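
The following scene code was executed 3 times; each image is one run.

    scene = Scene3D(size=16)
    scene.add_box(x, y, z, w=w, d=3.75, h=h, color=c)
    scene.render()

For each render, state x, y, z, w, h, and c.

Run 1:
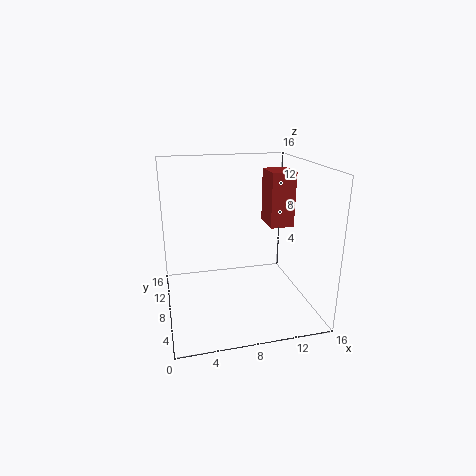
x = 12.75
y = 10.5
z = 7.75
w = 3
h = 6.75
c = 'brown'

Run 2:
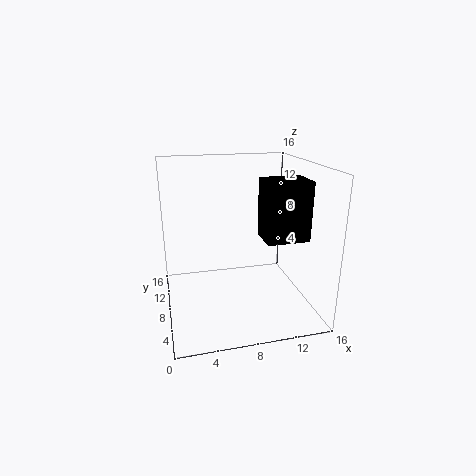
x = 10.5
y = 5
z = 8
w = 4.75
h = 6.5
c = 'black'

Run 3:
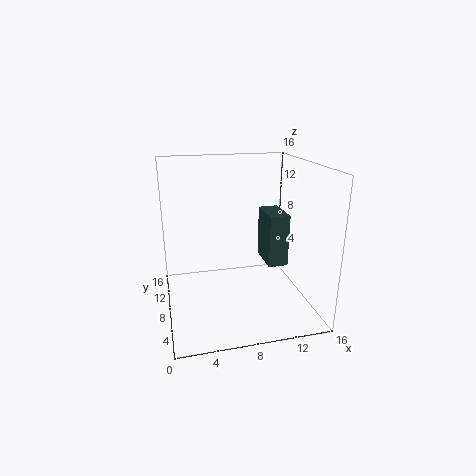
x = 10
y = 3.25
z = 6.5
w = 2
h = 5.25
c = 'darkslategray'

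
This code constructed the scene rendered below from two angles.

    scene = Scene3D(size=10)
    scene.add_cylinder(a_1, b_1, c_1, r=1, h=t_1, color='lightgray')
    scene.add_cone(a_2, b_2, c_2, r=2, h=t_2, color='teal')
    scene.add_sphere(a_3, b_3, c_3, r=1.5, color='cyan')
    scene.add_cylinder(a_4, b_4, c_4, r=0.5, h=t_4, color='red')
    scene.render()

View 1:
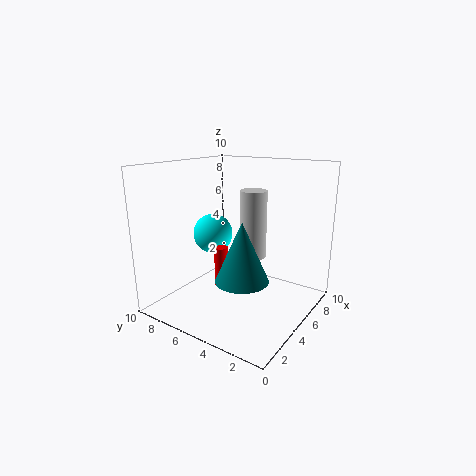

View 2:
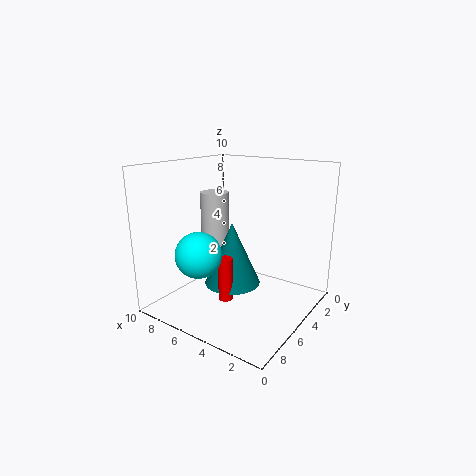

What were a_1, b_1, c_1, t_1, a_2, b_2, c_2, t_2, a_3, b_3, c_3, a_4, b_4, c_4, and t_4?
a_1 = 7; b_1 = 5; c_1 = 3; t_1 = 5; a_2 = 5.5; b_2 = 5; c_2 = 1.5; t_2 = 4.5; a_3 = 6; b_3 = 8; c_3 = 4.5; a_4 = 5; b_4 = 6.5; c_4 = 1; t_4 = 3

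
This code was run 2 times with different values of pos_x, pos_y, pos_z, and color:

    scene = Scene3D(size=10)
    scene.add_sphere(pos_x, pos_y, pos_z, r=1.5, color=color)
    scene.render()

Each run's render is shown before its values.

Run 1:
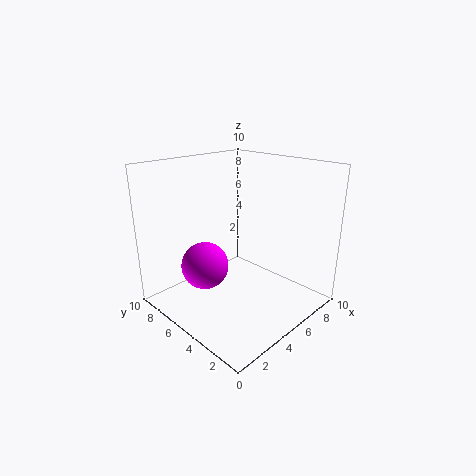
pos_x = 2, pos_y = 5, pos_z = 4, color = 'magenta'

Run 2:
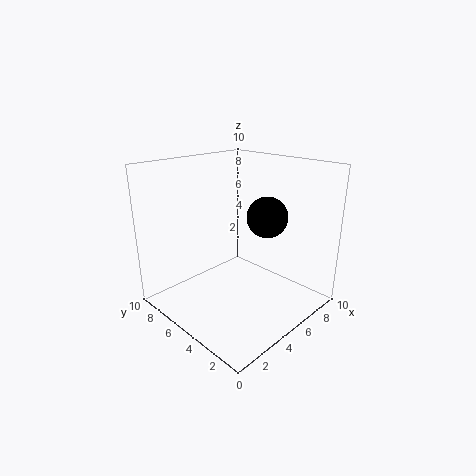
pos_x = 7.5, pos_y = 4.5, pos_z = 6, color = 'black'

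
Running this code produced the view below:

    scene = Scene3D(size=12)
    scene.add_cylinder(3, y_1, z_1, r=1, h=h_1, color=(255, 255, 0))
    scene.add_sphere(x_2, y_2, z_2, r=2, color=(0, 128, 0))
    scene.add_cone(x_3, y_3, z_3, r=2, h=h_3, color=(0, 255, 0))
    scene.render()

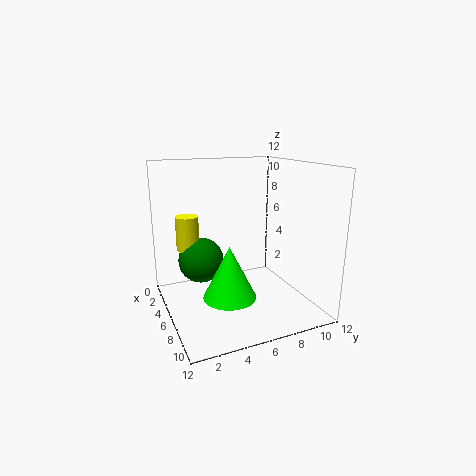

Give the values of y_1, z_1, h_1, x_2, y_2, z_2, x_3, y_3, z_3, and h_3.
y_1 = 2.5, z_1 = 4.5, h_1 = 3, x_2 = 3.5, y_2 = 3.5, z_2 = 3.5, x_3 = 9, y_3 = 4, z_3 = 2.5, h_3 = 4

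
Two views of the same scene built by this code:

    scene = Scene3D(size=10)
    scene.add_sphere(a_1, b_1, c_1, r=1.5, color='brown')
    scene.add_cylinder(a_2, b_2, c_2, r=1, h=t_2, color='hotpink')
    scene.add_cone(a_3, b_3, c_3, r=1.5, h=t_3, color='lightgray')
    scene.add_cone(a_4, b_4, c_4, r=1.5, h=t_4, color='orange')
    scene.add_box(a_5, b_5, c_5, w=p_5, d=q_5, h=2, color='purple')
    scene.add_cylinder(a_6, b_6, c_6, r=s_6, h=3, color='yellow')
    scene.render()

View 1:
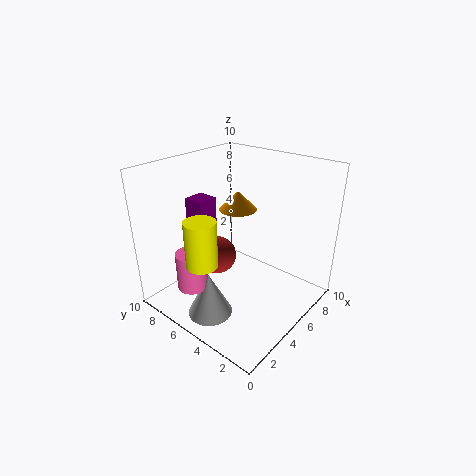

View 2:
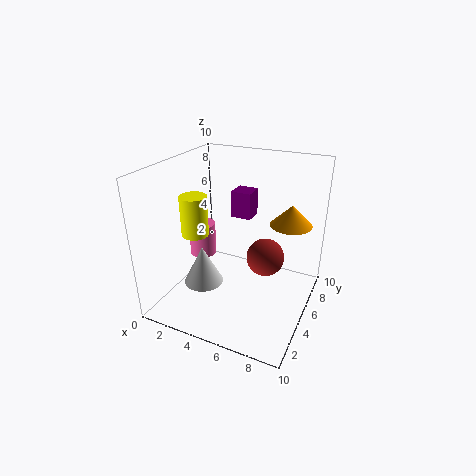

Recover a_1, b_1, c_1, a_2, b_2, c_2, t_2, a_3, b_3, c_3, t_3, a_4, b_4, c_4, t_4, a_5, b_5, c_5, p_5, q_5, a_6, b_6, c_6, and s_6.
a_1 = 6, b_1 = 8, c_1 = 2, a_2 = 1.5, b_2 = 6, c_2 = 2.5, t_2 = 2.5, a_3 = 2, b_3 = 5, c_3 = 0.5, t_3 = 3, a_4 = 8, b_4 = 7.5, c_4 = 5.5, t_4 = 1.5, a_5 = 3.5, b_5 = 7, c_5 = 5.5, p_5 = 1.5, q_5 = 1.5, a_6 = 1.5, b_6 = 5, c_6 = 4.5, s_6 = 1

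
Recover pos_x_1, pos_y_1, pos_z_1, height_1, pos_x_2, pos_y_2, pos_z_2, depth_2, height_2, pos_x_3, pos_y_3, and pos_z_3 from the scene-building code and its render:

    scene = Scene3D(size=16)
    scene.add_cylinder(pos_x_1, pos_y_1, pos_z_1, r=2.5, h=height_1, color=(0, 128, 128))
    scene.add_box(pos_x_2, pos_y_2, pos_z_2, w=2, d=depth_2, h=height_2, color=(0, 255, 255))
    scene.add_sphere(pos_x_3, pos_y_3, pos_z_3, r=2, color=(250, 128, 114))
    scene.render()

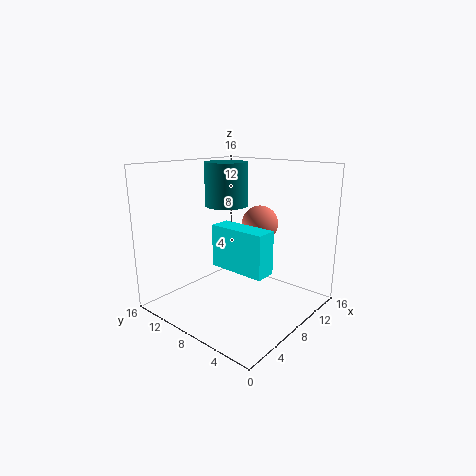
pos_x_1 = 9.5
pos_y_1 = 11
pos_z_1 = 11
height_1 = 5
pos_x_2 = 2.5
pos_y_2 = 1
pos_z_2 = 7
depth_2 = 5.5
height_2 = 4
pos_x_3 = 10
pos_y_3 = 6.5
pos_z_3 = 9.5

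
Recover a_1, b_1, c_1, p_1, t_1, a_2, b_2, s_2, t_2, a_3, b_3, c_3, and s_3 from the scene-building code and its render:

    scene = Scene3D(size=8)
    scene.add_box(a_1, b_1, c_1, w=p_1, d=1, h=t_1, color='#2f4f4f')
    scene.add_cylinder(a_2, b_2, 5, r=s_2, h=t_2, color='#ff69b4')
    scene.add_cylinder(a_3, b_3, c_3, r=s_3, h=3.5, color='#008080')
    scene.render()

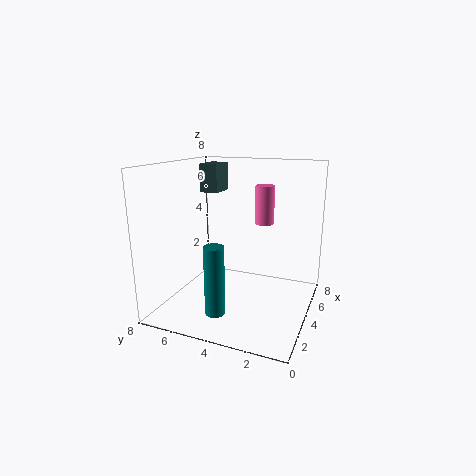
a_1 = 3.5, b_1 = 5, c_1 = 6.5, p_1 = 1.5, t_1 = 1.5, a_2 = 4, b_2 = 2.5, s_2 = 0.5, t_2 = 2, a_3 = 1, b_3 = 4, c_3 = 1, s_3 = 0.5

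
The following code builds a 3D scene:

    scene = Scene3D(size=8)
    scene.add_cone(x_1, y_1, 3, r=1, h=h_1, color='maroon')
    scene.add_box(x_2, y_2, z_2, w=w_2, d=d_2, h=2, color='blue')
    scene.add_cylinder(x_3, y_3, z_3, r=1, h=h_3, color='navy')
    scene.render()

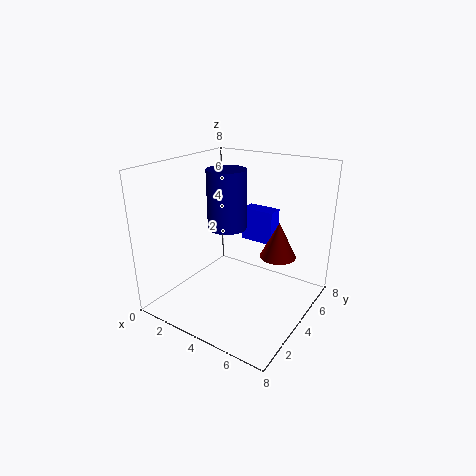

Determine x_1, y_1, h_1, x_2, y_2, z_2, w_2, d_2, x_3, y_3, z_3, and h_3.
x_1 = 6
y_1 = 5
h_1 = 2
x_2 = 3
y_2 = 6
z_2 = 3
w_2 = 2
d_2 = 1
x_3 = 4
y_3 = 3
z_3 = 5
h_3 = 3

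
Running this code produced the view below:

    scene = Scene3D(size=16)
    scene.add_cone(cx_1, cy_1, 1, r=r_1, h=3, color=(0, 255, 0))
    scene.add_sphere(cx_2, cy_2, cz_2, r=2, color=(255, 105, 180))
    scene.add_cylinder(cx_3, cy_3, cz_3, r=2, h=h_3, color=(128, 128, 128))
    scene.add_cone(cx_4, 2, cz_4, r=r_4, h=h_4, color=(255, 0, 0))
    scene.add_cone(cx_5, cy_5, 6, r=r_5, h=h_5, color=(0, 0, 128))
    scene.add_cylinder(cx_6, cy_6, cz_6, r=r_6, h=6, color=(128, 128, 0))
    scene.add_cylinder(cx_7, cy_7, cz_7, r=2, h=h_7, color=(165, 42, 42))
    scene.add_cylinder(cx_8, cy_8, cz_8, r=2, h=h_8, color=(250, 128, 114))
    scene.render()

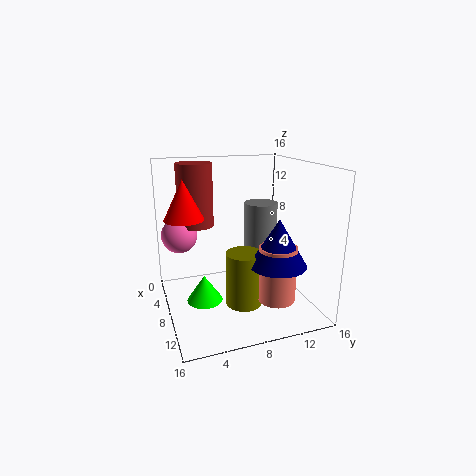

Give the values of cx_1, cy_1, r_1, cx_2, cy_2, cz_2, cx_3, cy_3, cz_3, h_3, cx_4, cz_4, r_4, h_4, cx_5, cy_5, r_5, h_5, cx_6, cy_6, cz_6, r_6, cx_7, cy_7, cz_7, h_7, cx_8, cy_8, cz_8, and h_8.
cx_1 = 8
cy_1 = 4
r_1 = 2
cx_2 = 5
cy_2 = 2
cz_2 = 8
cx_3 = 5
cy_3 = 12
cz_3 = 4
h_3 = 7
cx_4 = 9
cz_4 = 11
r_4 = 2
h_4 = 4
cx_5 = 12
cy_5 = 11
r_5 = 3
h_5 = 5
cx_6 = 10
cy_6 = 8
cz_6 = 1
r_6 = 2
cx_7 = 5
cy_7 = 4
cz_7 = 9
h_7 = 7
cx_8 = 12
cy_8 = 11
cz_8 = 2
h_8 = 6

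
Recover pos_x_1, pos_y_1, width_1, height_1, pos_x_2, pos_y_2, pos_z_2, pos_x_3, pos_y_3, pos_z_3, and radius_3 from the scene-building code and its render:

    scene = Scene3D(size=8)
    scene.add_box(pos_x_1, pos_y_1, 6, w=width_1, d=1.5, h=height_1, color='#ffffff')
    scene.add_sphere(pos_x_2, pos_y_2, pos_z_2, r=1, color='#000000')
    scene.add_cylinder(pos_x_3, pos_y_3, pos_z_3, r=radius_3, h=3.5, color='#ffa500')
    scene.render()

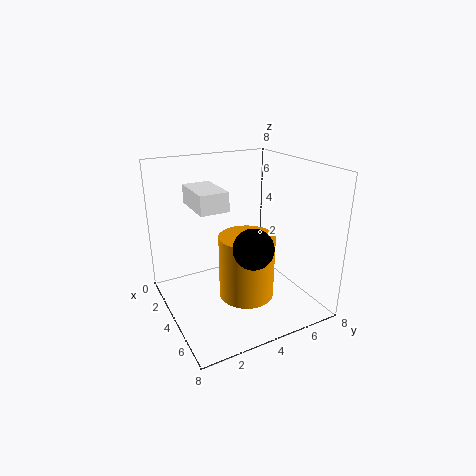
pos_x_1 = 2.5, pos_y_1 = 1.5, width_1 = 2.5, height_1 = 1, pos_x_2 = 6.5, pos_y_2 = 3.5, pos_z_2 = 4.5, pos_x_3 = 5, pos_y_3 = 4, pos_z_3 = 1, radius_3 = 1.5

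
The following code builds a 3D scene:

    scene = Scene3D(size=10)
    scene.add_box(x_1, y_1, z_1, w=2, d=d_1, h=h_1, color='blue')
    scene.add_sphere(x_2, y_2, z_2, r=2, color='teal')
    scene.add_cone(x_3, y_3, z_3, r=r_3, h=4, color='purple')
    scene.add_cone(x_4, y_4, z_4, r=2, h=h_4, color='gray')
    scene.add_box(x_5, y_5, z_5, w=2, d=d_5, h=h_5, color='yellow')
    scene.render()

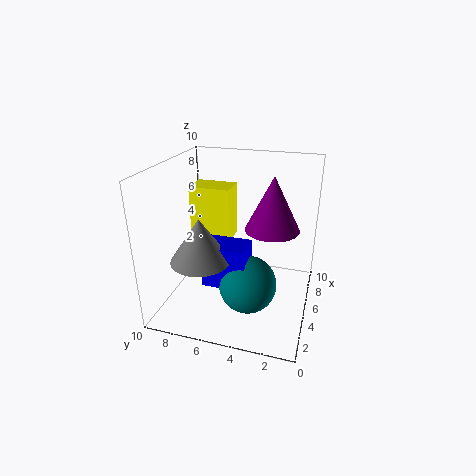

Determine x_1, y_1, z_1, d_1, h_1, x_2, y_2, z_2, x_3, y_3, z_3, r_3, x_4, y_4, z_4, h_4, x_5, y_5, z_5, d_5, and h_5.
x_1 = 3; y_1 = 4; z_1 = 2; d_1 = 3; h_1 = 3; x_2 = 4; y_2 = 4; z_2 = 2; x_3 = 7; y_3 = 3; z_3 = 5; r_3 = 2; x_4 = 3; y_4 = 7; z_4 = 4; h_4 = 3; x_5 = 6; y_5 = 6; z_5 = 4; d_5 = 3; h_5 = 4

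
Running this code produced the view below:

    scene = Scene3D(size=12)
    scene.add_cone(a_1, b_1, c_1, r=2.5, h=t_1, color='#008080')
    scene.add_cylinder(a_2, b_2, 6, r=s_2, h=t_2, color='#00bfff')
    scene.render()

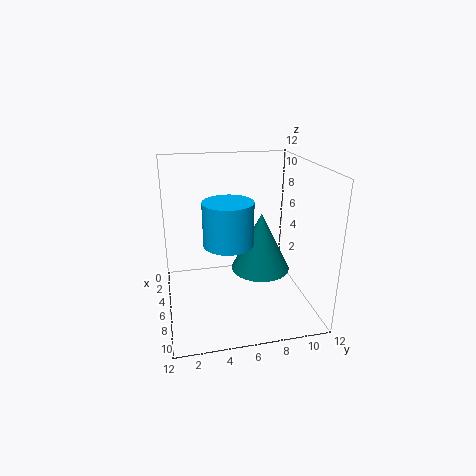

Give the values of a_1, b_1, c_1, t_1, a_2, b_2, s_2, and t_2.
a_1 = 6
b_1 = 8
c_1 = 3
t_1 = 5
a_2 = 7
b_2 = 5
s_2 = 2
t_2 = 3.5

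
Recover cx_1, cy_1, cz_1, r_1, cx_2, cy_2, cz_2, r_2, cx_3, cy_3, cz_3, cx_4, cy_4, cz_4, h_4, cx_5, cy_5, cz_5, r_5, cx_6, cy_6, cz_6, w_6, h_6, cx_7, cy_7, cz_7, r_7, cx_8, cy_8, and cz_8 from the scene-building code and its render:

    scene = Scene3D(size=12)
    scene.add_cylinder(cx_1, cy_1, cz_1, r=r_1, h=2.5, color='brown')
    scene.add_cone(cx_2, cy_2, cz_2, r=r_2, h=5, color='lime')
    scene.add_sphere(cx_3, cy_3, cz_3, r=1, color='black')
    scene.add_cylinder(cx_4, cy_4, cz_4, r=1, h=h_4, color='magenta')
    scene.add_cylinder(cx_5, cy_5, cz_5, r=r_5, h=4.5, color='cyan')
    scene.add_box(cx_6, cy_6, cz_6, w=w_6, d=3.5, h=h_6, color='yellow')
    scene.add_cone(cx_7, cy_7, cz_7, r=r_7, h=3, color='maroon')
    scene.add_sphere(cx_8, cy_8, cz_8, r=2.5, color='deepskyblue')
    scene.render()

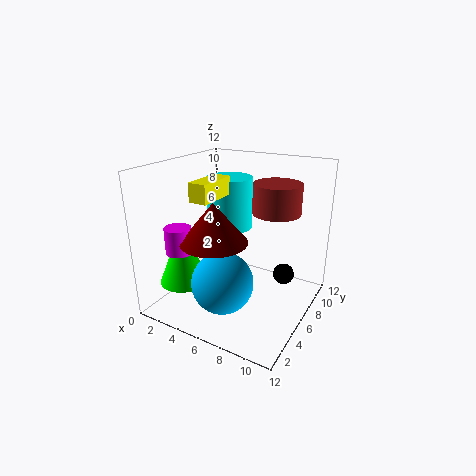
cx_1 = 8.5
cy_1 = 8
cz_1 = 8
r_1 = 2
cx_2 = 2.5
cy_2 = 3
cz_2 = 2.5
r_2 = 2
cx_3 = 8.5
cy_3 = 10.5
cz_3 = 1
cx_4 = 3.5
cy_4 = 1.5
cz_4 = 6
h_4 = 2
cx_5 = 4
cy_5 = 8
cz_5 = 6
r_5 = 2
cx_6 = 3.5
cy_6 = 3
cz_6 = 9.5
w_6 = 1.5
h_6 = 1.5
cx_7 = 6
cy_7 = 2.5
cz_7 = 7
r_7 = 2.5
cx_8 = 6
cy_8 = 3.5
cz_8 = 3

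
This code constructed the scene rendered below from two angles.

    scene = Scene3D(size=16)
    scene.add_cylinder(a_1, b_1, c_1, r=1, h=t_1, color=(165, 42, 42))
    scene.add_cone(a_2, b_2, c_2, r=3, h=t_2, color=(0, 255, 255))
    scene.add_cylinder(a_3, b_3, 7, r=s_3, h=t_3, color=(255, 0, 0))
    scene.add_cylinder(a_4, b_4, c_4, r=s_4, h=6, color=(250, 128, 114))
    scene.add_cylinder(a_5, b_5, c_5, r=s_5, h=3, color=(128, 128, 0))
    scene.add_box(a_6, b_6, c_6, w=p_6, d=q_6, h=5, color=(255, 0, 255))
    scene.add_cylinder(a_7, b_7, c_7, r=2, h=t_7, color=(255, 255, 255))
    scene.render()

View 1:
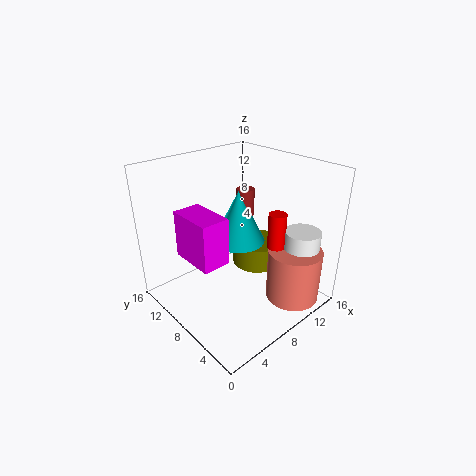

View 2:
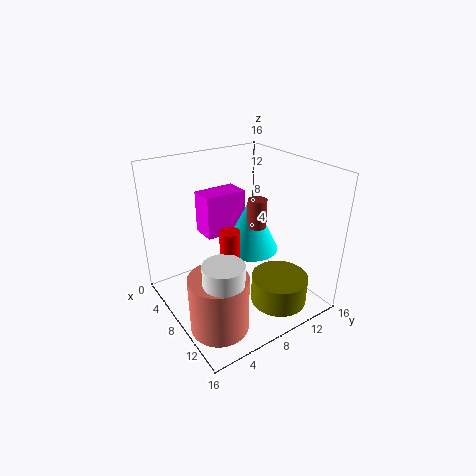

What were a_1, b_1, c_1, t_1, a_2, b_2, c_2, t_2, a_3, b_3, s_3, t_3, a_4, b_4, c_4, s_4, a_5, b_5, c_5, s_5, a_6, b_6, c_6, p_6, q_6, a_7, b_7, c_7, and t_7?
a_1 = 10
b_1 = 9
c_1 = 10
t_1 = 3
a_2 = 9
b_2 = 9
c_2 = 7
t_2 = 6
a_3 = 11
b_3 = 5
s_3 = 1
t_3 = 4
a_4 = 12
b_4 = 3
c_4 = 1
s_4 = 3
a_5 = 13
b_5 = 10
c_5 = 2
s_5 = 3
a_6 = 2
b_6 = 6
c_6 = 7
p_6 = 3
q_6 = 5
a_7 = 13
b_7 = 3
c_7 = 1
t_7 = 8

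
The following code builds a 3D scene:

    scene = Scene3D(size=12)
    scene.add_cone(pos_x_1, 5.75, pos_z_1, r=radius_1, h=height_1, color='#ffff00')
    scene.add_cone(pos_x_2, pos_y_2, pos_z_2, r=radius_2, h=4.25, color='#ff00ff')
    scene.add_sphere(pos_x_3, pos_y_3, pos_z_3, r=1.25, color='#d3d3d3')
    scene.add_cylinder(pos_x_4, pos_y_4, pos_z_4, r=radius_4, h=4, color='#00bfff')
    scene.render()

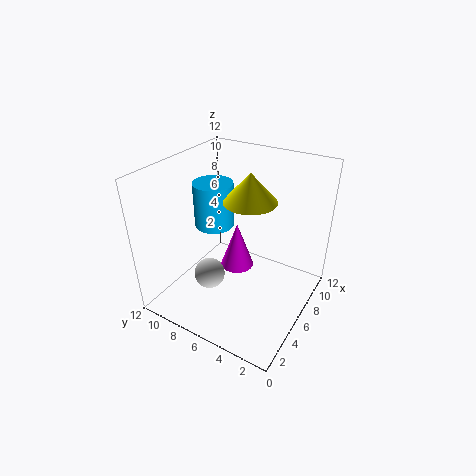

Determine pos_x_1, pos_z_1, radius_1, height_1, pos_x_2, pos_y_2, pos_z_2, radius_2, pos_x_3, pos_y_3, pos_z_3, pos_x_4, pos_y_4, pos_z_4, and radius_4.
pos_x_1 = 7.5, pos_z_1 = 8.75, radius_1 = 2.25, height_1 = 2.5, pos_x_2 = 7.5, pos_y_2 = 7, pos_z_2 = 2, radius_2 = 1.5, pos_x_3 = 3.5, pos_y_3 = 7.25, pos_z_3 = 3.5, pos_x_4 = 7.25, pos_y_4 = 9.25, pos_z_4 = 5.75, radius_4 = 1.75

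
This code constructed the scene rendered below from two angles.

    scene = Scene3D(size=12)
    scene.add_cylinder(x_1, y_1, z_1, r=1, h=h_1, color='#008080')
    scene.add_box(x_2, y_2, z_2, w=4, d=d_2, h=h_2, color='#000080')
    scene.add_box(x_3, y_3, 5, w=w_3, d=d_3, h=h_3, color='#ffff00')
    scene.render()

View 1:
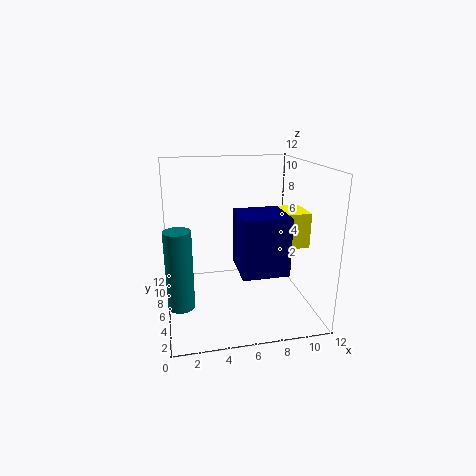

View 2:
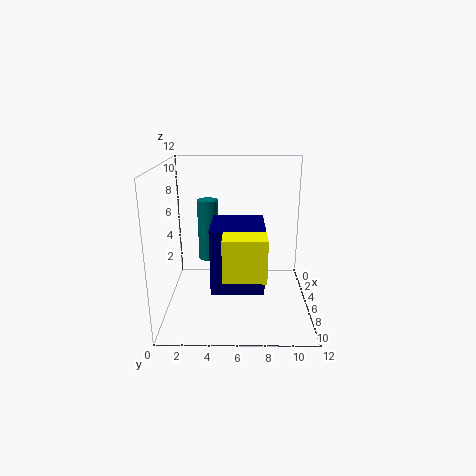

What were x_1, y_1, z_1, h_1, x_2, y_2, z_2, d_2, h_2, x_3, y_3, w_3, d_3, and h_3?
x_1 = 1, y_1 = 3, z_1 = 2, h_1 = 6, x_2 = 6, y_2 = 4, z_2 = 3, d_2 = 4, h_2 = 5, x_3 = 9, y_3 = 5, w_3 = 3, d_3 = 3, h_3 = 3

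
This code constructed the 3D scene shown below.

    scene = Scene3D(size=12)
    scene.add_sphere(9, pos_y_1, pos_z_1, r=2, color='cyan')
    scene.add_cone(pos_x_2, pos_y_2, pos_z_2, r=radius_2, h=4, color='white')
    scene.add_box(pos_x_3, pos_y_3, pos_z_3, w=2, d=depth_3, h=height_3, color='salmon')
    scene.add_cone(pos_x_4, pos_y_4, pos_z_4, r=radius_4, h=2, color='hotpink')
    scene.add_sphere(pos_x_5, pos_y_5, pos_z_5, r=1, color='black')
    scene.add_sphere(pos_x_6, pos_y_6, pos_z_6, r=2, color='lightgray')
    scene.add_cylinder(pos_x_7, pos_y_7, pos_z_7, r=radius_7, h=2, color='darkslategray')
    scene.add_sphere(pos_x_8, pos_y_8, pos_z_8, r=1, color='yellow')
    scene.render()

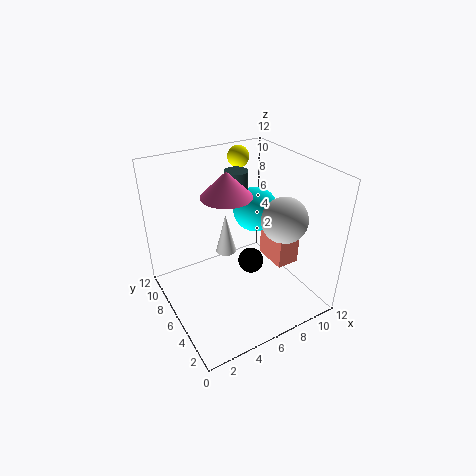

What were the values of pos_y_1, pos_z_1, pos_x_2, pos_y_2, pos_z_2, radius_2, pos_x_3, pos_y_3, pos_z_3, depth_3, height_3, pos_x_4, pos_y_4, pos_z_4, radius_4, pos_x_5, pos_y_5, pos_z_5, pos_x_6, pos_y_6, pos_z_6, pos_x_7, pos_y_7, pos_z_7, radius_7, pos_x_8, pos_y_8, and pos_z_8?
pos_y_1 = 8
pos_z_1 = 7
pos_x_2 = 7
pos_y_2 = 10
pos_z_2 = 2
radius_2 = 1
pos_x_3 = 9
pos_y_3 = 4
pos_z_3 = 3
depth_3 = 3
height_3 = 4
pos_x_4 = 5
pos_y_4 = 6
pos_z_4 = 10
radius_4 = 2
pos_x_5 = 6
pos_y_5 = 4
pos_z_5 = 5
pos_x_6 = 10
pos_y_6 = 5
pos_z_6 = 7
pos_x_7 = 7
pos_y_7 = 8
pos_z_7 = 9
radius_7 = 1
pos_x_8 = 9
pos_y_8 = 11
pos_z_8 = 11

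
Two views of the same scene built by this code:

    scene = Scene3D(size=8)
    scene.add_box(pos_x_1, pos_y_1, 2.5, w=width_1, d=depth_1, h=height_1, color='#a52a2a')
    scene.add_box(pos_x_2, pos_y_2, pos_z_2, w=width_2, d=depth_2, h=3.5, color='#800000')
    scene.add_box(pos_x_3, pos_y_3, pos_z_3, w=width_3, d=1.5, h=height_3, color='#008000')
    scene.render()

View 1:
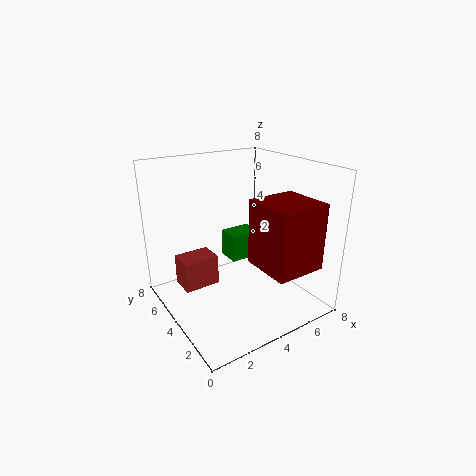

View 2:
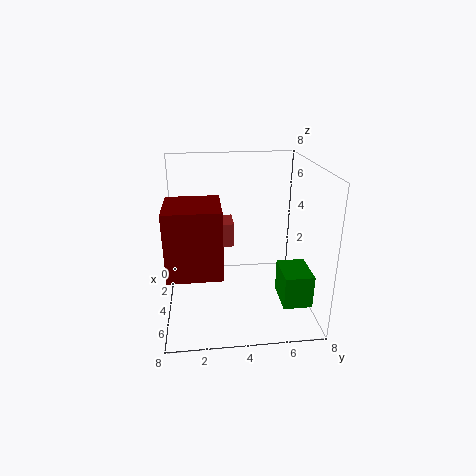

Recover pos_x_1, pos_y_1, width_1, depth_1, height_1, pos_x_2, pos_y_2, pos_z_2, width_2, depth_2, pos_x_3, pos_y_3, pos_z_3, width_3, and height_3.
pos_x_1 = 0.25; pos_y_1 = 2.75; width_1 = 1.75; depth_1 = 1.25; height_1 = 1.5; pos_x_2 = 4; pos_y_2 = 0.25; pos_z_2 = 3; width_2 = 2.75; depth_2 = 2.75; pos_x_3 = 5; pos_y_3 = 6; pos_z_3 = 1.25; width_3 = 2; height_3 = 1.75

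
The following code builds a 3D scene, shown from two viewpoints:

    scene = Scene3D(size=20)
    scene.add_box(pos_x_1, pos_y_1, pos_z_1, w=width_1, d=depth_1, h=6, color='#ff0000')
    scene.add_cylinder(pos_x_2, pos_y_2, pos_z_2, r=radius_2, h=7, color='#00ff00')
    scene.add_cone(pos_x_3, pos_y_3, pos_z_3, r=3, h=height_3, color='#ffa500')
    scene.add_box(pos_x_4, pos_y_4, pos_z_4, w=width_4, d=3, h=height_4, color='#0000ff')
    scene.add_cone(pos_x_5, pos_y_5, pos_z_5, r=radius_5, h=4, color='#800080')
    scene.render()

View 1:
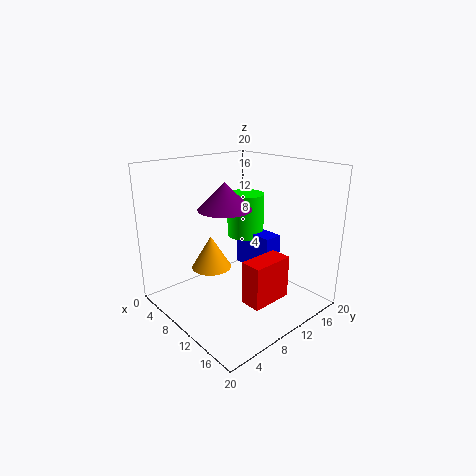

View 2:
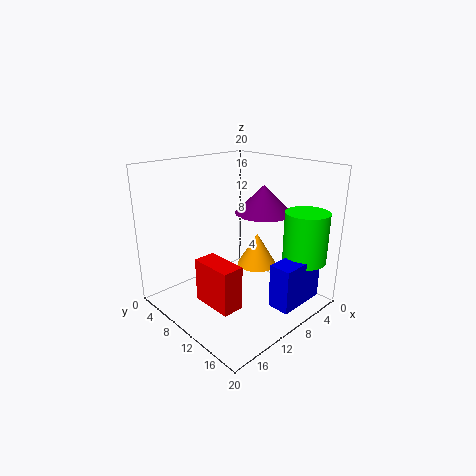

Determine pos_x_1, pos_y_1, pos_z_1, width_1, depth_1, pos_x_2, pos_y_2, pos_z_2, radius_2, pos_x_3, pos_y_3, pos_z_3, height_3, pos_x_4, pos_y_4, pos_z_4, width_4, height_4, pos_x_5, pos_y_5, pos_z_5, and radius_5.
pos_x_1 = 13
pos_y_1 = 8
pos_z_1 = 2
width_1 = 3
depth_1 = 6
pos_x_2 = 4
pos_y_2 = 17
pos_z_2 = 7
radius_2 = 3
pos_x_3 = 5
pos_y_3 = 9
pos_z_3 = 4
height_3 = 5
pos_x_4 = 3
pos_y_4 = 16
pos_z_4 = 2
width_4 = 7
height_4 = 6
pos_x_5 = 6
pos_y_5 = 11
pos_z_5 = 13
radius_5 = 4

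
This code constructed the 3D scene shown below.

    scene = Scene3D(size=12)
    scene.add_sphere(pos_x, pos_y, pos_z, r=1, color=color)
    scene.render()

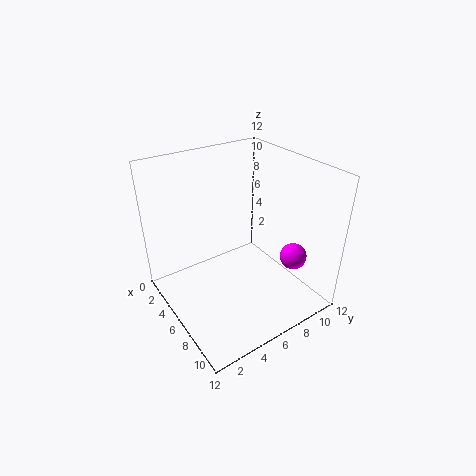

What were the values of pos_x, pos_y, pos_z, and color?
pos_x = 10.5, pos_y = 8, pos_z = 6, color = 'magenta'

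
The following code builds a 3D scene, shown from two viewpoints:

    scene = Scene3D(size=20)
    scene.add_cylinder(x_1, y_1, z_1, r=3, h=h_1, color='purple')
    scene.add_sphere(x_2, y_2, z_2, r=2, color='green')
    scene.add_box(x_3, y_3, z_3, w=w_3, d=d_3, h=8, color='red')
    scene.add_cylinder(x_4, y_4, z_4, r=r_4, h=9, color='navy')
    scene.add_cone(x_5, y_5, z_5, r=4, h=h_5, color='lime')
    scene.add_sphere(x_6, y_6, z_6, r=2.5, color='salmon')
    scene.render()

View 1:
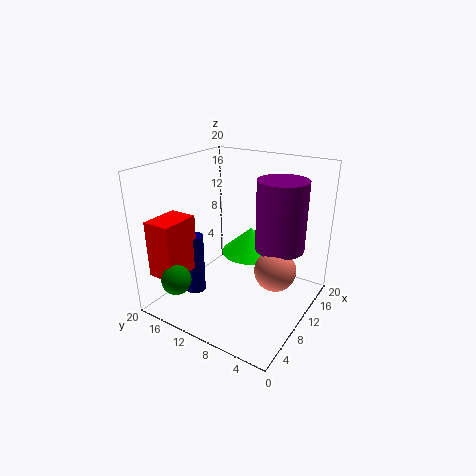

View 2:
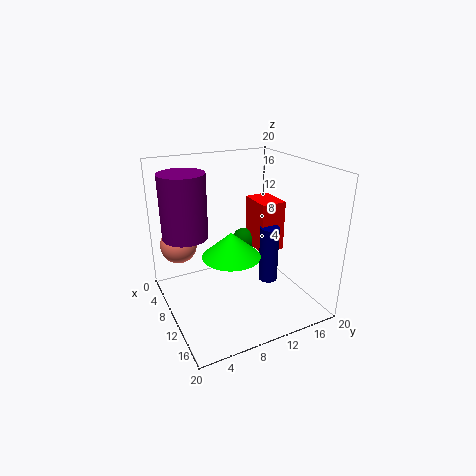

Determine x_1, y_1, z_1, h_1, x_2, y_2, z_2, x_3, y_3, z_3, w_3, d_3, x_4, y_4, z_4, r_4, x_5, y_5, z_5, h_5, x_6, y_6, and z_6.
x_1 = 8.5; y_1 = 3; z_1 = 11; h_1 = 8.5; x_2 = 2.5; y_2 = 15; z_2 = 5.5; x_3 = 2; y_3 = 15.5; z_3 = 5; w_3 = 5.5; d_3 = 4; x_4 = 8; y_4 = 16.5; z_4 = 0.5; r_4 = 1.5; x_5 = 11; y_5 = 8.5; z_5 = 8; h_5 = 3.5; x_6 = 6.5; y_6 = 2.5; z_6 = 9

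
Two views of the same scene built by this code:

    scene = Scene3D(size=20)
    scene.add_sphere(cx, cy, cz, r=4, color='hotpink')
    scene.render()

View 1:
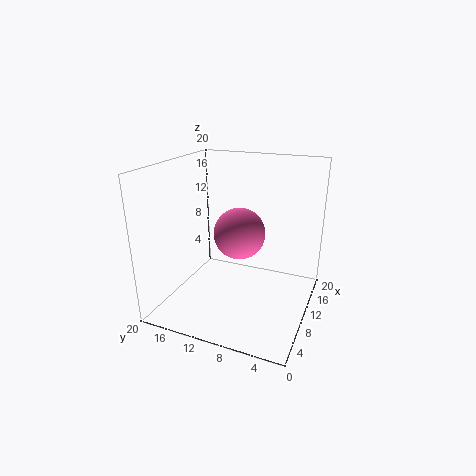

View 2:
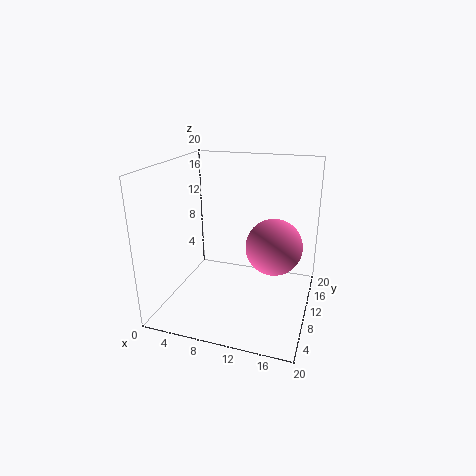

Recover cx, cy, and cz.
cx = 14.75, cy = 11.75, cz = 8.5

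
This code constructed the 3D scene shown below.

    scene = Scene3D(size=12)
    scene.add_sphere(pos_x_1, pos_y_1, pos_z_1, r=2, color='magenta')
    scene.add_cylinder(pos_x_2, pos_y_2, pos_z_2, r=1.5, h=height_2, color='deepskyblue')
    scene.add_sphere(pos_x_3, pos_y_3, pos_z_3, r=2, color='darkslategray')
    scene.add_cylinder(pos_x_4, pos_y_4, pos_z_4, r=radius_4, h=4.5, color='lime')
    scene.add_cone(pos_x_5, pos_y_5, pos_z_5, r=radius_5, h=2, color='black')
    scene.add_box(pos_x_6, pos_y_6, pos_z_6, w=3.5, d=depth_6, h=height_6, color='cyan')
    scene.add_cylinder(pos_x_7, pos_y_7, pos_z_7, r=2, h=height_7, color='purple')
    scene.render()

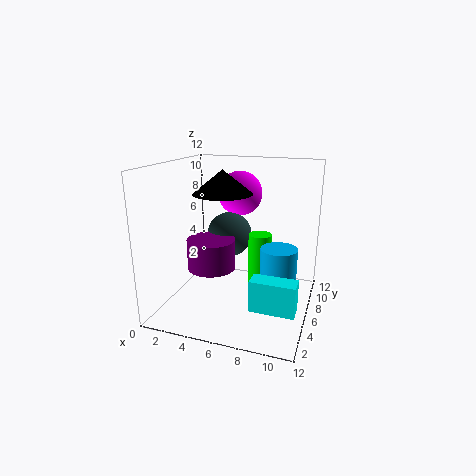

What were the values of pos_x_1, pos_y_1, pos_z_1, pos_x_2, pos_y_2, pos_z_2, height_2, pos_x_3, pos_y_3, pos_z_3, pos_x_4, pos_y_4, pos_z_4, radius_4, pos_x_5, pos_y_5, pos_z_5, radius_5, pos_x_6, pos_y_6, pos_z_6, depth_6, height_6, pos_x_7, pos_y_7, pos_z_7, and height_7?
pos_x_1 = 5, pos_y_1 = 9.5, pos_z_1 = 9, pos_x_2 = 9.5, pos_y_2 = 6, pos_z_2 = 2.5, height_2 = 3, pos_x_3 = 4.5, pos_y_3 = 8, pos_z_3 = 5.5, pos_x_4 = 7.5, pos_y_4 = 7.5, pos_z_4 = 1.5, radius_4 = 1, pos_x_5 = 4.5, pos_y_5 = 6.5, pos_z_5 = 9.5, radius_5 = 2.5, pos_x_6 = 8, pos_y_6 = 2.5, pos_z_6 = 1.5, depth_6 = 1.5, height_6 = 2.5, pos_x_7 = 4, pos_y_7 = 5, pos_z_7 = 3.5, height_7 = 2.5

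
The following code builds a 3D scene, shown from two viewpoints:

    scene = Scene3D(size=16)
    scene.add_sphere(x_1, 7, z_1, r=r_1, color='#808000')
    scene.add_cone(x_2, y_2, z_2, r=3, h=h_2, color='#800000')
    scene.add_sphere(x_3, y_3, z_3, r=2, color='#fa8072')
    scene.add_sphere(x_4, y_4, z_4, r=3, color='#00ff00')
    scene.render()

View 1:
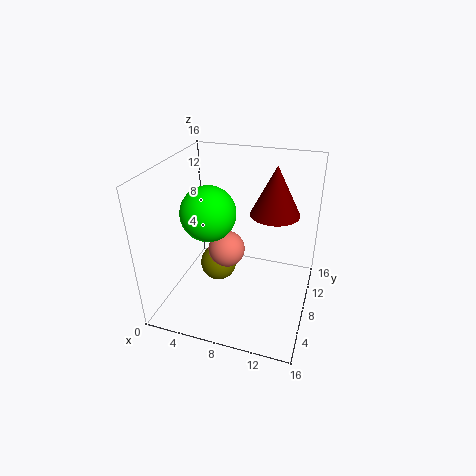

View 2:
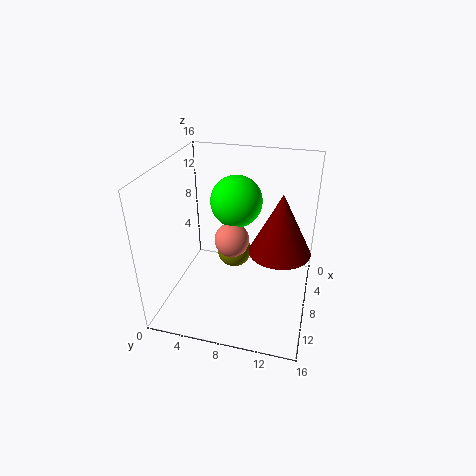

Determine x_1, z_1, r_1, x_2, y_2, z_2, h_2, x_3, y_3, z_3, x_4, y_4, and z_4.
x_1 = 6, z_1 = 5, r_1 = 2, x_2 = 11, y_2 = 13, z_2 = 9, h_2 = 6, x_3 = 7, y_3 = 7, z_3 = 7, x_4 = 5, y_4 = 7, z_4 = 11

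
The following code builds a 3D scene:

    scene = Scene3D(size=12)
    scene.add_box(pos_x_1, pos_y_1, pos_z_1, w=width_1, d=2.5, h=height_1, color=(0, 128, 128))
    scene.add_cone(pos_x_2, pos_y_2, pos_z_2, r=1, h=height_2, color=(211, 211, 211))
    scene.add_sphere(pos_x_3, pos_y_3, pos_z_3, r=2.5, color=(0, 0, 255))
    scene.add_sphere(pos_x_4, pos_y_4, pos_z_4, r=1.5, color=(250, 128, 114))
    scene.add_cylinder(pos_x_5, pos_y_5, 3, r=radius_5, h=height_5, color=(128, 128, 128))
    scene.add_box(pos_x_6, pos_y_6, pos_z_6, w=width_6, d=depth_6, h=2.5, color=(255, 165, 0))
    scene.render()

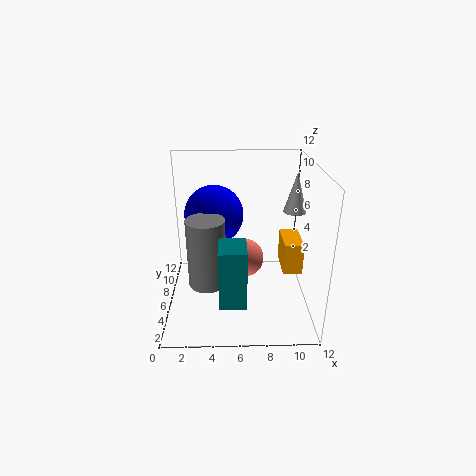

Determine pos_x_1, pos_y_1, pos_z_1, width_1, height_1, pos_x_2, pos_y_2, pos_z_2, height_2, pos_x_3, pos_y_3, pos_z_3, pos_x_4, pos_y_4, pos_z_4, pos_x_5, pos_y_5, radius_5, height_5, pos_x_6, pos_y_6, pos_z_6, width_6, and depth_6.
pos_x_1 = 4.5
pos_y_1 = 0.5
pos_z_1 = 3
width_1 = 2
height_1 = 4.5
pos_x_2 = 11
pos_y_2 = 8
pos_z_2 = 7.5
height_2 = 3.5
pos_x_3 = 4
pos_y_3 = 7.5
pos_z_3 = 7.5
pos_x_4 = 6.5
pos_y_4 = 4.5
pos_z_4 = 5
pos_x_5 = 3.5
pos_y_5 = 4
radius_5 = 1.5
height_5 = 5.5
pos_x_6 = 9.5
pos_y_6 = 3.5
pos_z_6 = 4
width_6 = 1.5
depth_6 = 3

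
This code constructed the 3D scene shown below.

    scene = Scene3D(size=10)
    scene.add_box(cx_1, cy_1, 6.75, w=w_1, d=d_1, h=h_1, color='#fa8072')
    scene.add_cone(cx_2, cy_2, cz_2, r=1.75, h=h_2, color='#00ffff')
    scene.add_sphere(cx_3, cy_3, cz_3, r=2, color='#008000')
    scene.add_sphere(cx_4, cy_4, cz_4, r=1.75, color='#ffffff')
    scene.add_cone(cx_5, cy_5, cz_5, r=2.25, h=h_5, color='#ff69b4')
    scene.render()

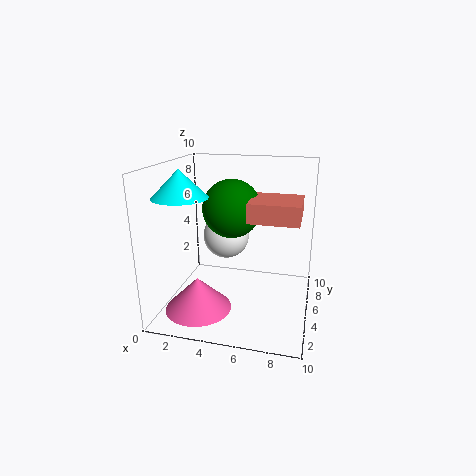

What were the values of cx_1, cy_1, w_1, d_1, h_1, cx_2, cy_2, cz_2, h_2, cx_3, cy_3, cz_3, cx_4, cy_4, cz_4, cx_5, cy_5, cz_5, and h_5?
cx_1 = 6; cy_1 = 3; w_1 = 3.25; d_1 = 3.25; h_1 = 1.25; cx_2 = 2; cy_2 = 2.5; cz_2 = 8.25; h_2 = 1.75; cx_3 = 4.5; cy_3 = 5.25; cz_3 = 7; cx_4 = 3.5; cy_4 = 7.25; cz_4 = 4.25; cx_5 = 2.75; cy_5 = 2.75; cz_5 = 0.5; h_5 = 2.25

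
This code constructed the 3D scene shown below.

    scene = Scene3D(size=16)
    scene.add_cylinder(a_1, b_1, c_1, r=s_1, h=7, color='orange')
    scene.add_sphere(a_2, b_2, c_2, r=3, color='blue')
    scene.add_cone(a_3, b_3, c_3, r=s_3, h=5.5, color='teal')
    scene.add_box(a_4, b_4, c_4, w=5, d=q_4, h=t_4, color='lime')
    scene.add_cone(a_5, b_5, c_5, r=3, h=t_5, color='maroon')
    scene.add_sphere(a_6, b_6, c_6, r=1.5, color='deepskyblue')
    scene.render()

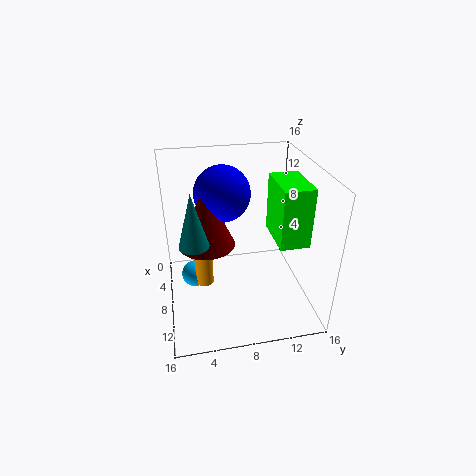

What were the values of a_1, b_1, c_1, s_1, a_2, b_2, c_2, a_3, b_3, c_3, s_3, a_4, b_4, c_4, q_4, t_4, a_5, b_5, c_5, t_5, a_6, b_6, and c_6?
a_1 = 8.5
b_1 = 4
c_1 = 3
s_1 = 1
a_2 = 7
b_2 = 6.5
c_2 = 13
a_3 = 11
b_3 = 3
c_3 = 9.5
s_3 = 1.5
a_4 = 8.5
b_4 = 11
c_4 = 9.5
q_4 = 3
t_4 = 6
a_5 = 8.5
b_5 = 4.5
c_5 = 8
t_5 = 6.5
a_6 = 7.5
b_6 = 3
c_6 = 3.5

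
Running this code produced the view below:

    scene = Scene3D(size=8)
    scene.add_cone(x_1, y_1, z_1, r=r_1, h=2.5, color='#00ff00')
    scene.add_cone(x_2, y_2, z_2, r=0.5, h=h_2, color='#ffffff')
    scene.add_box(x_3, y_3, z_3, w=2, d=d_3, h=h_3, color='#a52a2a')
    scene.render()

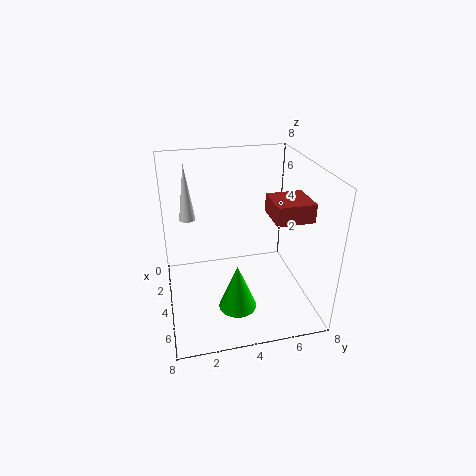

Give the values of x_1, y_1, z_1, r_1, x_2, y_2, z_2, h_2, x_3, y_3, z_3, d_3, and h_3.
x_1 = 6
y_1 = 3.5
z_1 = 1
r_1 = 1
x_2 = 1
y_2 = 1.5
z_2 = 4
h_2 = 3.5
x_3 = 4
y_3 = 5.5
z_3 = 5.5
d_3 = 2
h_3 = 1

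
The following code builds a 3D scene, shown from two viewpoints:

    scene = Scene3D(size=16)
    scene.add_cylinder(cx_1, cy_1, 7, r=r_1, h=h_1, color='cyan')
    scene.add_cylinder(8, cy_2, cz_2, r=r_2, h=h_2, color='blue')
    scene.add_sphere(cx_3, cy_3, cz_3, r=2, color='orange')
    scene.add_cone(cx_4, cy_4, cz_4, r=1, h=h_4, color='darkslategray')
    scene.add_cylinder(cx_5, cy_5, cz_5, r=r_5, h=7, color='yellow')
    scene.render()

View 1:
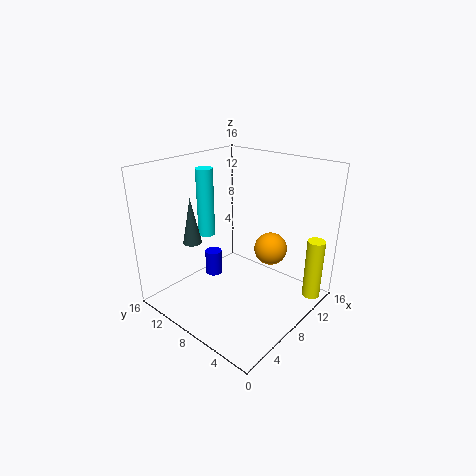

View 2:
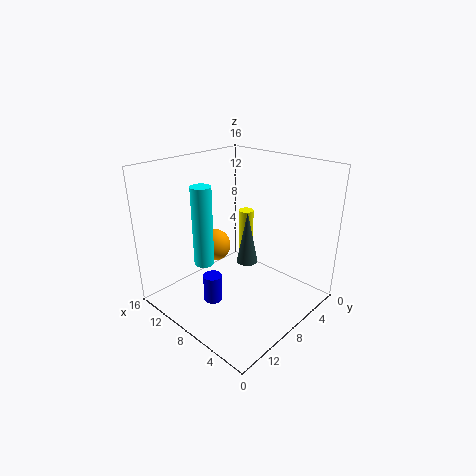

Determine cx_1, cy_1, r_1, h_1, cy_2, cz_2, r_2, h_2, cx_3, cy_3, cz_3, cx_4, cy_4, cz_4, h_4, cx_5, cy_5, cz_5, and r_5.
cx_1 = 8, cy_1 = 13, r_1 = 1, h_1 = 8, cy_2 = 12, cz_2 = 2, r_2 = 1, h_2 = 3, cx_3 = 13, cy_3 = 7, cz_3 = 5, cx_4 = 4, cy_4 = 11, cz_4 = 8, h_4 = 5, cx_5 = 13, cy_5 = 1, cz_5 = 1, r_5 = 1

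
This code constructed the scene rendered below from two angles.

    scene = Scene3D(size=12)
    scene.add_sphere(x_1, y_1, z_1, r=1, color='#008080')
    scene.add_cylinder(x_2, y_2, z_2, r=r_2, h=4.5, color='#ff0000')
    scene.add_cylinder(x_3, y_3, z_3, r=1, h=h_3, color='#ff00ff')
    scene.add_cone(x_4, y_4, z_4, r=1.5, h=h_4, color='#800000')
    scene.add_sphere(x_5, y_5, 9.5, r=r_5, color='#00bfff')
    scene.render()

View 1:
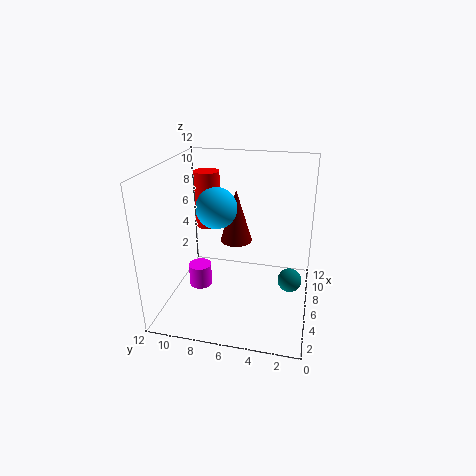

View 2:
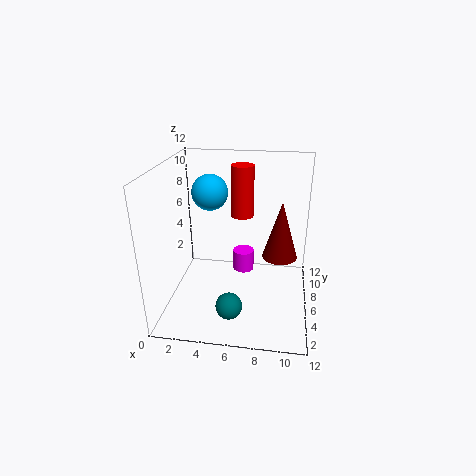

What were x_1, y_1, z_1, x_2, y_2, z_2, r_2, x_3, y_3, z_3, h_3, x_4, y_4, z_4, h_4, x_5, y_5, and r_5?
x_1 = 6; y_1 = 1.5; z_1 = 2.5; x_2 = 6; y_2 = 8.5; z_2 = 7; r_2 = 1; x_3 = 6; y_3 = 9.5; z_3 = 1; h_3 = 2; x_4 = 9.5; y_4 = 7; z_4 = 4; h_4 = 5; x_5 = 3.5; y_5 = 7; r_5 = 1.5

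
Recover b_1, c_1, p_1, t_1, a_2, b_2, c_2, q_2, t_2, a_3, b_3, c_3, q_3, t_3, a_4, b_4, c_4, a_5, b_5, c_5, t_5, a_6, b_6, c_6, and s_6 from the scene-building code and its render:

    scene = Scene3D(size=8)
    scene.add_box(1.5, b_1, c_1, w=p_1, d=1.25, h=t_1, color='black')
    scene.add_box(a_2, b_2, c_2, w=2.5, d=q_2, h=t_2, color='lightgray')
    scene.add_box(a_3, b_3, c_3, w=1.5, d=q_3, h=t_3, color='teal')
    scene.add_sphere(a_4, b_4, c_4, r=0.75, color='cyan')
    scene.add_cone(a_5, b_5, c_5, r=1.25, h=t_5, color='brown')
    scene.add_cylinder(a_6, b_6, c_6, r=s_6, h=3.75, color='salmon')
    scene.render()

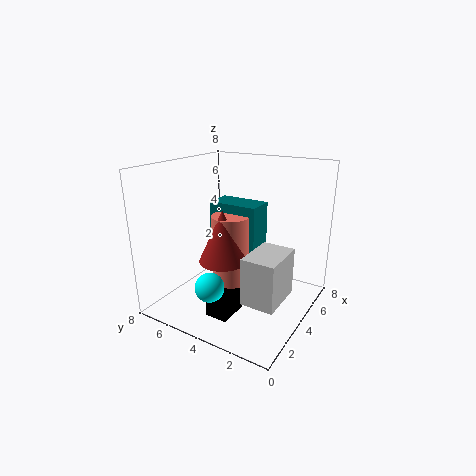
b_1 = 3.25, c_1 = 0.25, p_1 = 1.75, t_1 = 1.25, a_2 = 1.75, b_2 = 0.75, c_2 = 1.5, q_2 = 1.75, t_2 = 2.5, a_3 = 3.5, b_3 = 2.75, c_3 = 3.25, q_3 = 2.75, t_3 = 2.75, a_4 = 1.25, b_4 = 4, c_4 = 2.25, a_5 = 2.5, b_5 = 4, c_5 = 3.25, t_5 = 2.75, a_6 = 3.25, b_6 = 4, c_6 = 1.75, s_6 = 1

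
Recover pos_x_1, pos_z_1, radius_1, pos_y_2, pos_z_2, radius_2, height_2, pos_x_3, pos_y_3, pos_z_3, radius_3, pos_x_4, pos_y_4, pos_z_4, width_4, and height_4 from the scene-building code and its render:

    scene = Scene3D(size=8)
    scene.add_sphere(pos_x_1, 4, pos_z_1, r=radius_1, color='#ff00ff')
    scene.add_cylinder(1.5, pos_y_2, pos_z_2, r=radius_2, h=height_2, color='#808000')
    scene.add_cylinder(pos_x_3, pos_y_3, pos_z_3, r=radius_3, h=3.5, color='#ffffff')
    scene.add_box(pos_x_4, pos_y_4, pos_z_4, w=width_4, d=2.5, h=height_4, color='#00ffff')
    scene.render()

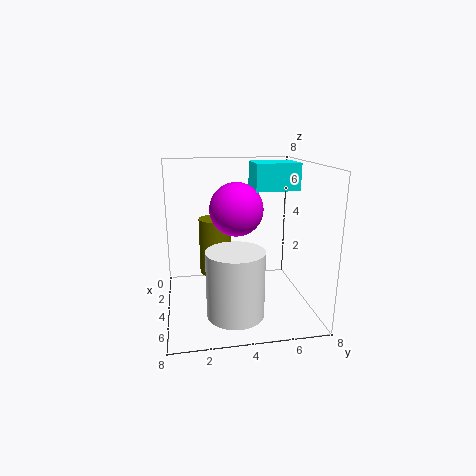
pos_x_1 = 3.5, pos_z_1 = 5.5, radius_1 = 1.5, pos_y_2 = 3, pos_z_2 = 1, radius_2 = 1, height_2 = 3.5, pos_x_3 = 6, pos_y_3 = 3.5, pos_z_3 = 0.5, radius_3 = 1.5, pos_x_4 = 2, pos_y_4 = 5, pos_z_4 = 6.5, width_4 = 2, height_4 = 1.5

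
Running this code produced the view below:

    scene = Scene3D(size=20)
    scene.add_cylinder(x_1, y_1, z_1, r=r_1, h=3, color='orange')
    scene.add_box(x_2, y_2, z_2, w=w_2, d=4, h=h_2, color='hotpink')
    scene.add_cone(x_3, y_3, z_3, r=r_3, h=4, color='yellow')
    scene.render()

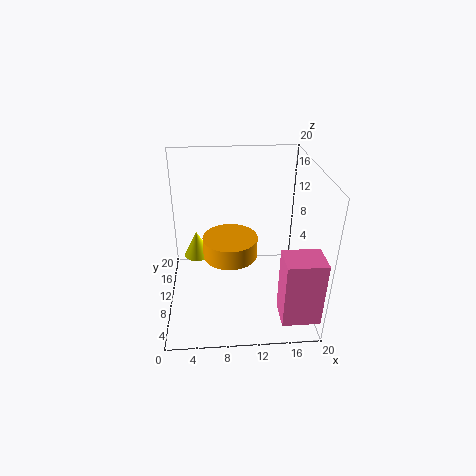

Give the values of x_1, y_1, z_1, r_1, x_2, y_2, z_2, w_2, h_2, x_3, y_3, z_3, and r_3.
x_1 = 9; y_1 = 12; z_1 = 6; r_1 = 4; x_2 = 15; y_2 = 1; z_2 = 2; w_2 = 5; h_2 = 9; x_3 = 4; y_3 = 14; z_3 = 5; r_3 = 2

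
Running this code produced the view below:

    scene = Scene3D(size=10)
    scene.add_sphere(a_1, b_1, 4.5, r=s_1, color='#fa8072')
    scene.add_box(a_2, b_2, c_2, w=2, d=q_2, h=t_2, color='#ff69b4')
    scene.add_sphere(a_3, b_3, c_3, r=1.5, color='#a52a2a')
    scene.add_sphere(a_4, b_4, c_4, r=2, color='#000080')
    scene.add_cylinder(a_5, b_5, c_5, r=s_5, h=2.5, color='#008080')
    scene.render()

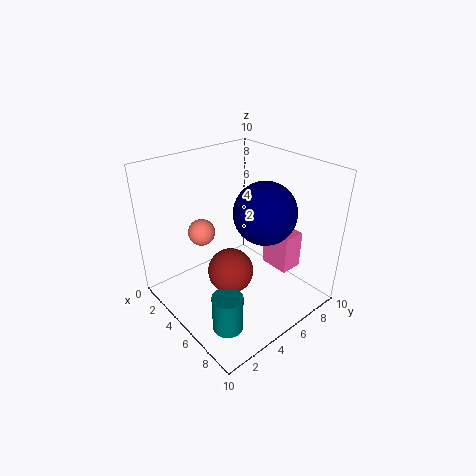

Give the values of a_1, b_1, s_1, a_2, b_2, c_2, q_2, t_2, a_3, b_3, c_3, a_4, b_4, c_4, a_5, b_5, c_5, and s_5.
a_1 = 2, b_1 = 4, s_1 = 1, a_2 = 6.5, b_2 = 6, c_2 = 3.5, q_2 = 1.5, t_2 = 2.5, a_3 = 6, b_3 = 3.5, c_3 = 3.5, a_4 = 7, b_4 = 5.5, c_4 = 7.5, a_5 = 7.5, b_5 = 2, c_5 = 0.5, s_5 = 1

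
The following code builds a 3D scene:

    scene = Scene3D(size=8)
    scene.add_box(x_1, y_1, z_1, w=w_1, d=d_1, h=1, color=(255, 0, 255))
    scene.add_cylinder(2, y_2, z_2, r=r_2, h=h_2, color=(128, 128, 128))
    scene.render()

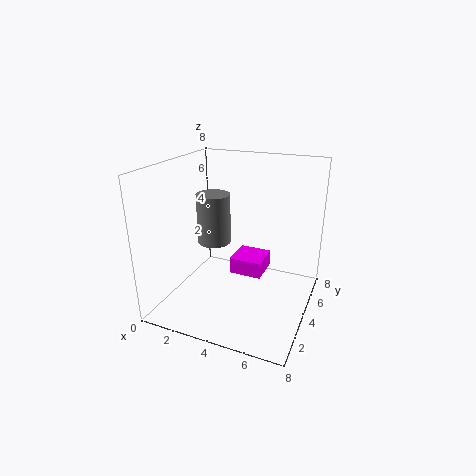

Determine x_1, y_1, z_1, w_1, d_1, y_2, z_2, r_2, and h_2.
x_1 = 3
y_1 = 5
z_1 = 1
w_1 = 2
d_1 = 2
y_2 = 5
z_2 = 3
r_2 = 1
h_2 = 3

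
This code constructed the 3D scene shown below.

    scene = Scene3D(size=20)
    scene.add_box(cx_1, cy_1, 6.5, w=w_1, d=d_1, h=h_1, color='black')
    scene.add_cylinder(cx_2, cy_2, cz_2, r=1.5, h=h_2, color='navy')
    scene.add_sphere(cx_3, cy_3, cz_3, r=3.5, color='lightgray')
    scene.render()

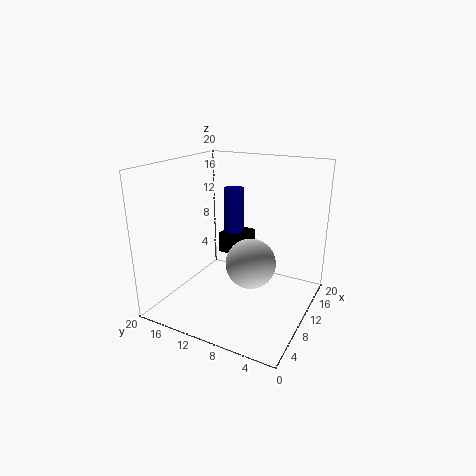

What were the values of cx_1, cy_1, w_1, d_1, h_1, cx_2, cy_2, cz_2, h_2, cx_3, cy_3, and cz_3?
cx_1 = 11.5, cy_1 = 10, w_1 = 4, d_1 = 4, h_1 = 3, cx_2 = 13.5, cy_2 = 12.5, cz_2 = 9.5, h_2 = 6.5, cx_3 = 10, cy_3 = 8, cz_3 = 6.5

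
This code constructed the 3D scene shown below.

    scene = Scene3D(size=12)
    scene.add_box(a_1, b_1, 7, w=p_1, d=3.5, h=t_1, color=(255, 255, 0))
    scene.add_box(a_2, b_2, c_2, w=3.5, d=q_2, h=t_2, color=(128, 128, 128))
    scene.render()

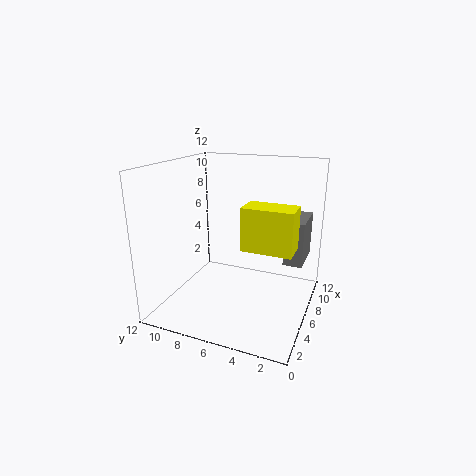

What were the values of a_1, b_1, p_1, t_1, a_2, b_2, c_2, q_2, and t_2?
a_1 = 1.5; b_1 = 0.5; p_1 = 2; t_1 = 3; a_2 = 5.5; b_2 = 0.5; c_2 = 4.5; q_2 = 1.5; t_2 = 3.5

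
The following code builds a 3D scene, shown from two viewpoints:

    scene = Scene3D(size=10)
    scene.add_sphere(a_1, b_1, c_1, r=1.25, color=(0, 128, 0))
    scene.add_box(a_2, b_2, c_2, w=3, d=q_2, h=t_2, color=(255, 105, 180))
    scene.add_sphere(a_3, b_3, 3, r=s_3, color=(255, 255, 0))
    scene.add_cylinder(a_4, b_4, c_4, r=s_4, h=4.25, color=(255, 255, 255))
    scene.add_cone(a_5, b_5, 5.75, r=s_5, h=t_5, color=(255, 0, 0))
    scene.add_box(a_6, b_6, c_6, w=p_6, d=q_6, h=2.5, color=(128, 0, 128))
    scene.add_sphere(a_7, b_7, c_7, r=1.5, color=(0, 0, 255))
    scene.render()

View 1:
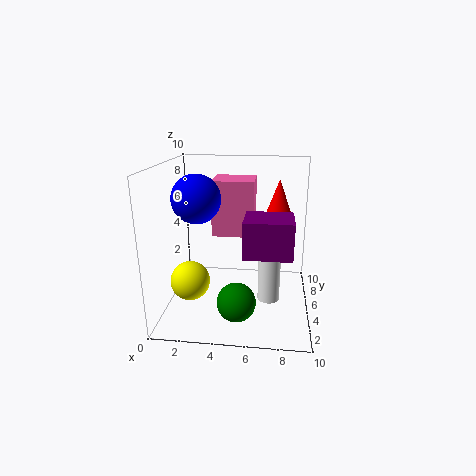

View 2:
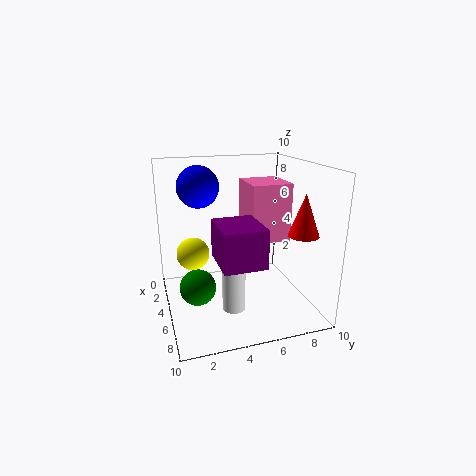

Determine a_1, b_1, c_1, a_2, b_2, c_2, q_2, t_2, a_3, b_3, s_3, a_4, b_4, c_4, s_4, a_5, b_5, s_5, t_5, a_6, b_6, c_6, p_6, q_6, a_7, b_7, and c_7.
a_1 = 5.25; b_1 = 2; c_1 = 1.75; a_2 = 3; b_2 = 5.75; c_2 = 4.75; q_2 = 2.75; t_2 = 4; a_3 = 2.25; b_3 = 2.25; s_3 = 1.25; a_4 = 7.25; b_4 = 4; c_4 = 1; s_4 = 0.75; a_5 = 7.75; b_5 = 8.5; s_5 = 1; t_5 = 2.75; a_6 = 5.5; b_6 = 3; c_6 = 4.25; p_6 = 3.25; q_6 = 2.75; a_7 = 2.75; b_7 = 2.75; c_7 = 8.25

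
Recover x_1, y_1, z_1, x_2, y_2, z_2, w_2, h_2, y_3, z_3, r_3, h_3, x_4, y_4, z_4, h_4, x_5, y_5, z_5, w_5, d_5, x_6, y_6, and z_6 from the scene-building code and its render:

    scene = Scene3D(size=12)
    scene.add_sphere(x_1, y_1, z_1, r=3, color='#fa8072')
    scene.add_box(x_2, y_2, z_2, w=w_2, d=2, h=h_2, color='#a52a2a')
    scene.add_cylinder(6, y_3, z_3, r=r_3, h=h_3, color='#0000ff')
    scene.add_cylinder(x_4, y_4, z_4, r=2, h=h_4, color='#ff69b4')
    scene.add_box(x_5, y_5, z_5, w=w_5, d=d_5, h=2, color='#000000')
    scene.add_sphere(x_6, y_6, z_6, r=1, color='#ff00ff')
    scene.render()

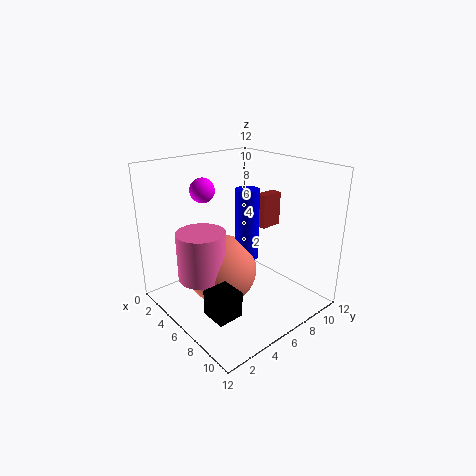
x_1 = 5
y_1 = 5
z_1 = 3
x_2 = 5
y_2 = 9
z_2 = 6
w_2 = 1
h_2 = 3
y_3 = 7
z_3 = 4
r_3 = 1
h_3 = 6
x_4 = 5
y_4 = 3
z_4 = 3
h_4 = 4
x_5 = 8
y_5 = 1
z_5 = 2
w_5 = 2
d_5 = 2
x_6 = 4
y_6 = 4
z_6 = 10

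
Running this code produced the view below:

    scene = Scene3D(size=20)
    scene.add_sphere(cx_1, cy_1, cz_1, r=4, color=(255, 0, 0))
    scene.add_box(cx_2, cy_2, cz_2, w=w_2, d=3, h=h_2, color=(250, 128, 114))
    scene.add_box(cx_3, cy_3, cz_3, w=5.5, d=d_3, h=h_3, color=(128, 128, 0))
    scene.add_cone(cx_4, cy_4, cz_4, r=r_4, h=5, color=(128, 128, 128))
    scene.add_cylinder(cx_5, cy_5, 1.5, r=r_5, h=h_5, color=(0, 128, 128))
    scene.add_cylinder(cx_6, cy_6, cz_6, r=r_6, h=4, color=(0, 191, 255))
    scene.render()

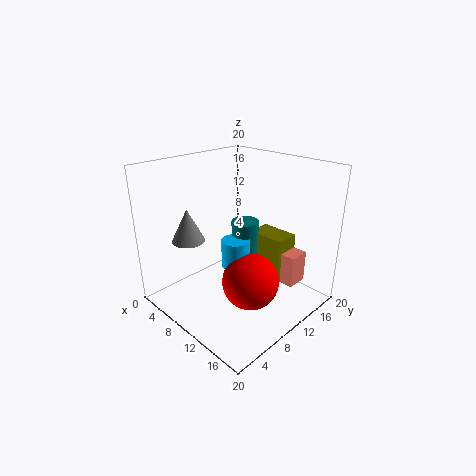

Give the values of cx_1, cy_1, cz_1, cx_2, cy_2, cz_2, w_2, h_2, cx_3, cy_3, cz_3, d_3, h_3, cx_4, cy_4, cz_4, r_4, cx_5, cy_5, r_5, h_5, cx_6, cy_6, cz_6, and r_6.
cx_1 = 12.5, cy_1 = 10, cz_1 = 4, cx_2 = 11.5, cy_2 = 13.5, cz_2 = 3.5, w_2 = 5.5, h_2 = 4.5, cx_3 = 9.5, cy_3 = 13, cz_3 = 3.5, d_3 = 3.5, h_3 = 6.5, cx_4 = 2.5, cy_4 = 7, cz_4 = 8, r_4 = 2.5, cx_5 = 9, cy_5 = 12.5, r_5 = 2, h_5 = 10, cx_6 = 9.5, cy_6 = 10, cz_6 = 5.5, r_6 = 2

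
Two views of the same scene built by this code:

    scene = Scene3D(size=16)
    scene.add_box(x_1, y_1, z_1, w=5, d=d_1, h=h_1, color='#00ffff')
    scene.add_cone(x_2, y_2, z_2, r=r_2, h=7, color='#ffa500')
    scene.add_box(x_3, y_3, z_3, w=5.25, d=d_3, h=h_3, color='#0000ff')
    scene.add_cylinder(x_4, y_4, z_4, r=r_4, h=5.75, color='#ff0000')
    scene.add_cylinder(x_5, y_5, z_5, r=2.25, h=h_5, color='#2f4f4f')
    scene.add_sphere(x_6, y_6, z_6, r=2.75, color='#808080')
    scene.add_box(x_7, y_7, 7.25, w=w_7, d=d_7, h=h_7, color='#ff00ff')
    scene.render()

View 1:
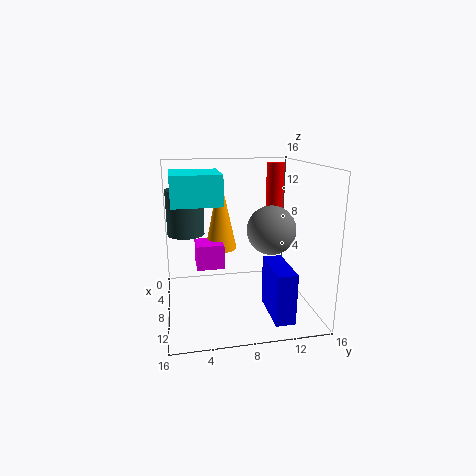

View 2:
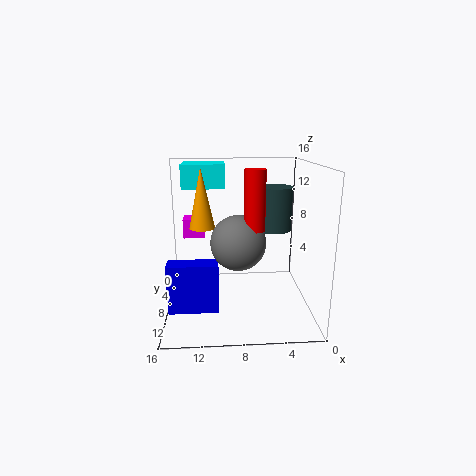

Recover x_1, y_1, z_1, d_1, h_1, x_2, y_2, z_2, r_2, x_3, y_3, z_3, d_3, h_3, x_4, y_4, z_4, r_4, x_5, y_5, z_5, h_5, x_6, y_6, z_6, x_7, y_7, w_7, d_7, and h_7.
x_1 = 9.25
y_1 = 1
z_1 = 13
d_1 = 4.5
h_1 = 2.75
x_2 = 12
y_2 = 5.5
z_2 = 8.5
r_2 = 1.5
x_3 = 10.25
y_3 = 10.25
z_3 = 1.25
d_3 = 2
h_3 = 5.25
x_4 = 6.75
y_4 = 12.5
z_4 = 10.25
r_4 = 1
x_5 = 3
y_5 = 2.5
z_5 = 7.25
h_5 = 5.5
x_6 = 8.25
y_6 = 11.75
z_6 = 8.75
x_7 = 11.75
y_7 = 3
w_7 = 2.5
d_7 = 2.5
h_7 = 2.25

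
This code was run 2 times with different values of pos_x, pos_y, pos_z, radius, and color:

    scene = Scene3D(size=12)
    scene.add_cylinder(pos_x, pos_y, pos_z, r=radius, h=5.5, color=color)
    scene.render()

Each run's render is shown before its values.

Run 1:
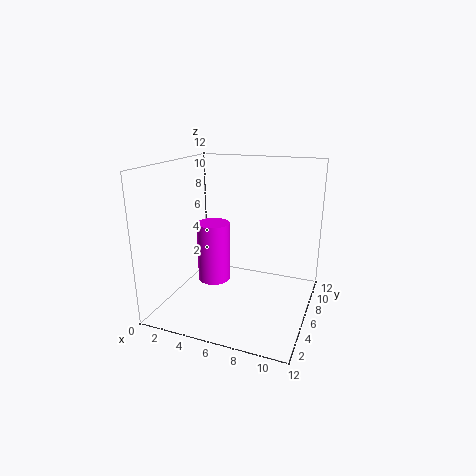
pos_x = 3; pos_y = 7.5; pos_z = 1; radius = 1.5; color = 'magenta'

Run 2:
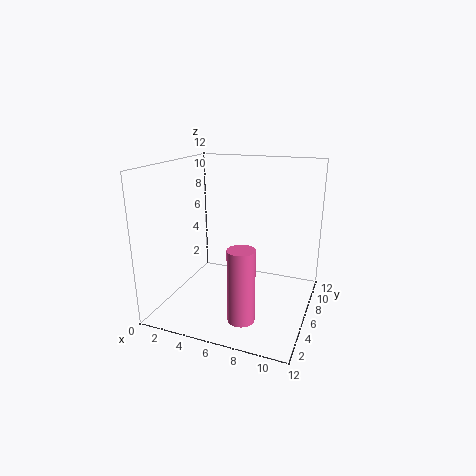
pos_x = 8; pos_y = 1.5; pos_z = 1.5; radius = 1; color = 'hotpink'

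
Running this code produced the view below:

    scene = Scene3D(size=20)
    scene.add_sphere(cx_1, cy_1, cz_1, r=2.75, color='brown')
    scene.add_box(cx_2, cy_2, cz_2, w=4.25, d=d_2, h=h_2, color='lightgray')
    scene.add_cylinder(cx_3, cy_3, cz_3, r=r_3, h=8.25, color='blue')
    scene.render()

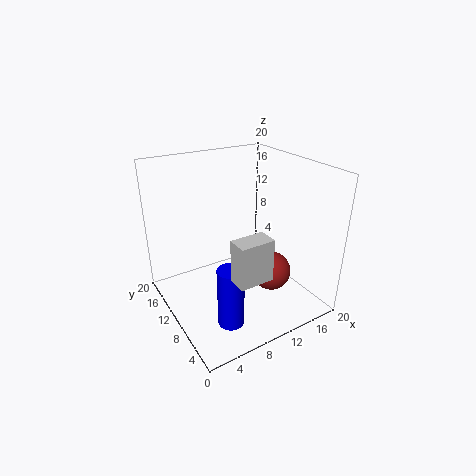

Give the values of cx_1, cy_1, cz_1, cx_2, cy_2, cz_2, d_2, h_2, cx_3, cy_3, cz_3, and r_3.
cx_1 = 13.75
cy_1 = 7
cz_1 = 5
cx_2 = 5
cy_2 = 1
cz_2 = 8.75
d_2 = 2.5
h_2 = 5.25
cx_3 = 6
cy_3 = 5.25
cz_3 = 0.5
r_3 = 1.75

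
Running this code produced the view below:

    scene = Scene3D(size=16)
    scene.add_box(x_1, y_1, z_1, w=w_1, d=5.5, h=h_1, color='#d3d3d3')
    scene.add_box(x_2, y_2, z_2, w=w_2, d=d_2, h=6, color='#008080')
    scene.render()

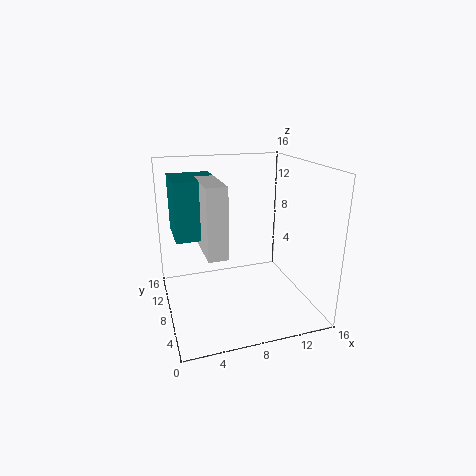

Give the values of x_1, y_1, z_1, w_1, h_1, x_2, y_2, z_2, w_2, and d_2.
x_1 = 3.5, y_1 = 3, z_1 = 8, w_1 = 2, h_1 = 7, x_2 = 1, y_2 = 6, z_2 = 9, w_2 = 4.5, d_2 = 5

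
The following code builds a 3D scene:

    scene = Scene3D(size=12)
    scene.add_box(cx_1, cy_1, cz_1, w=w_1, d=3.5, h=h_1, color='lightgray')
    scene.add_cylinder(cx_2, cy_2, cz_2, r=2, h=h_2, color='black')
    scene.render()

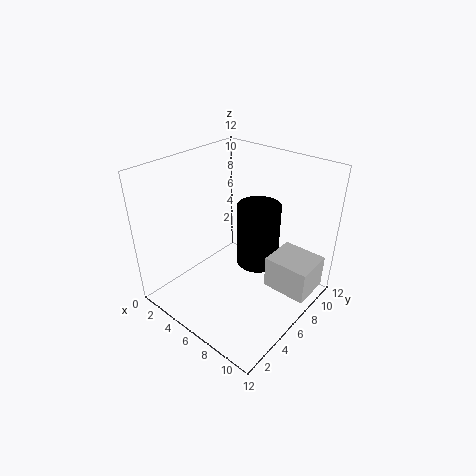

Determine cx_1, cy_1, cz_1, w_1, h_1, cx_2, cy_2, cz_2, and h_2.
cx_1 = 7.5
cy_1 = 8
cz_1 = 0.5
w_1 = 4
h_1 = 3
cx_2 = 5.5
cy_2 = 9.5
cz_2 = 1.5
h_2 = 6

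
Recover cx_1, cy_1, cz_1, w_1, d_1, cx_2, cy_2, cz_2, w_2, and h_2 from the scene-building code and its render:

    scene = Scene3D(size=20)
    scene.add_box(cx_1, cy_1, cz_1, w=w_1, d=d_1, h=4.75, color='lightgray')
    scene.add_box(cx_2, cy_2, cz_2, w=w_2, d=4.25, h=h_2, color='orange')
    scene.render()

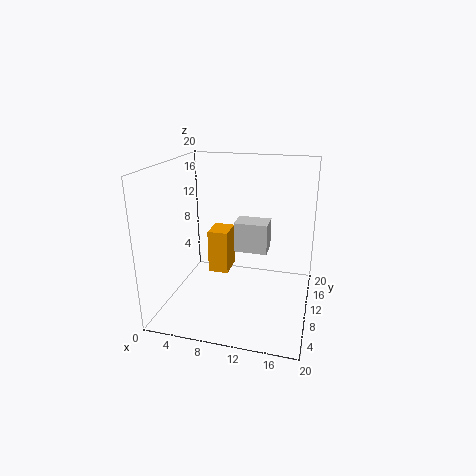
cx_1 = 8
cy_1 = 14.75
cz_1 = 5.5
w_1 = 5.25
d_1 = 3.75
cx_2 = 3.75
cy_2 = 14.5
cz_2 = 1.5
w_2 = 3.25
h_2 = 7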